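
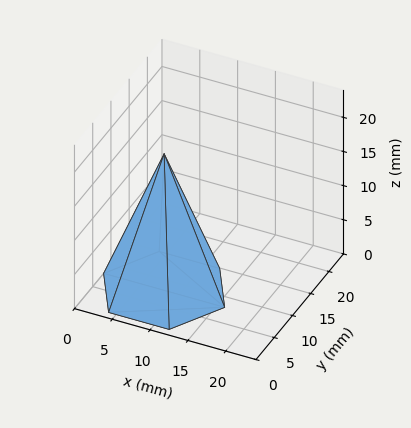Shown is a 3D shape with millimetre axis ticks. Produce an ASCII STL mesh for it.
Reading the render: the shape is a regular 6-sided pyramid, base circumscribed radius ≈ 8 mm, apex at z ≈ 20 mm (dimensions read to the nearest mm from the axis ticks). For the STL, each face is triangulated and given an outward normal.

solid part
  facet normal 0.0000 0.0000 -1.0000
    outer loop
      vertex 4.00 14.93 0.00
      vertex 12.00 14.93 0.00
      vertex 16.00 8.00 0.00
    endloop
  endfacet
  facet normal 0.0000 0.0000 -1.0000
    outer loop
      vertex 0.00 8.00 0.00
      vertex 4.00 14.93 0.00
      vertex 16.00 8.00 0.00
    endloop
  endfacet
  facet normal 0.0000 0.0000 -1.0000
    outer loop
      vertex 4.00 1.07 0.00
      vertex 0.00 8.00 0.00
      vertex 16.00 8.00 0.00
    endloop
  endfacet
  facet normal 0.0000 0.0000 -1.0000
    outer loop
      vertex 12.00 1.07 0.00
      vertex 4.00 1.07 0.00
      vertex 16.00 8.00 0.00
    endloop
  endfacet
  facet normal 0.8184 0.4724 0.3273
    outer loop
      vertex 16.00 8.00 0.00
      vertex 12.00 14.93 0.00
      vertex 8.00 8.00 20.00
    endloop
  endfacet
  facet normal 0.0000 0.9449 0.3274
    outer loop
      vertex 12.00 14.93 0.00
      vertex 4.00 14.93 0.00
      vertex 8.00 8.00 20.00
    endloop
  endfacet
  facet normal -0.8184 0.4724 0.3273
    outer loop
      vertex 4.00 14.93 0.00
      vertex 0.00 8.00 0.00
      vertex 8.00 8.00 20.00
    endloop
  endfacet
  facet normal -0.8184 -0.4724 0.3273
    outer loop
      vertex 0.00 8.00 0.00
      vertex 4.00 1.07 0.00
      vertex 8.00 8.00 20.00
    endloop
  endfacet
  facet normal 0.0000 -0.9449 0.3274
    outer loop
      vertex 4.00 1.07 0.00
      vertex 12.00 1.07 0.00
      vertex 8.00 8.00 20.00
    endloop
  endfacet
  facet normal 0.8184 -0.4724 0.3273
    outer loop
      vertex 12.00 1.07 0.00
      vertex 16.00 8.00 0.00
      vertex 8.00 8.00 20.00
    endloop
  endfacet
endsolid part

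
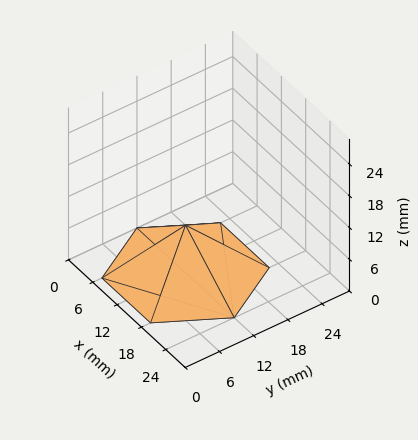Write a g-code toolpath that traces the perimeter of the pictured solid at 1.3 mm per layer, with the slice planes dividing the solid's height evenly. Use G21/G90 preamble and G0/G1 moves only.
Reading the render: the shape is a regular 6-sided pyramid, base circumscribed radius ≈ 12 mm, apex at z ≈ 9 mm (dimensions read to the nearest mm from the axis ticks). For the g-code, the solid's height is divided into equal slices at the stated Δz and each level perimeter traced with G1 moves after a G0 lift.

; perimeter-only toolpath
G21 ; units = mm
G90 ; absolute positioning
G28 ; home
; layer 1
G0 Z1.3
G0 X22.3 Y12.0
G1 X17.1 Y20.9
G1 X6.9 Y20.9
G1 X1.7 Y12.0
G1 X6.9 Y3.1
G1 X17.1 Y3.1
G1 X22.3 Y12.0
; layer 2
G0 Z2.6
G0 X20.6 Y12.0
G1 X16.3 Y19.4
G1 X7.7 Y19.4
G1 X3.4 Y12.0
G1 X7.7 Y4.6
G1 X16.3 Y4.6
G1 X20.6 Y12.0
; layer 3
G0 Z3.9
G0 X18.9 Y12.0
G1 X15.4 Y17.9
G1 X8.6 Y17.9
G1 X5.1 Y12.0
G1 X8.6 Y6.1
G1 X15.4 Y6.1
G1 X18.9 Y12.0
; layer 4
G0 Z5.1
G0 X17.1 Y12.0
G1 X14.6 Y16.5
G1 X9.4 Y16.5
G1 X6.9 Y12.0
G1 X9.4 Y7.5
G1 X14.6 Y7.5
G1 X17.1 Y12.0
; layer 5
G0 Z6.4
G0 X15.4 Y12.0
G1 X13.7 Y15.0
G1 X10.3 Y15.0
G1 X8.6 Y12.0
G1 X10.3 Y9.0
G1 X13.7 Y9.0
G1 X15.4 Y12.0
; layer 6
G0 Z7.7
G0 X13.7 Y12.0
G1 X12.9 Y13.5
G1 X11.1 Y13.5
G1 X10.3 Y12.0
G1 X11.1 Y10.5
G1 X12.9 Y10.5
G1 X13.7 Y12.0
M2 ; end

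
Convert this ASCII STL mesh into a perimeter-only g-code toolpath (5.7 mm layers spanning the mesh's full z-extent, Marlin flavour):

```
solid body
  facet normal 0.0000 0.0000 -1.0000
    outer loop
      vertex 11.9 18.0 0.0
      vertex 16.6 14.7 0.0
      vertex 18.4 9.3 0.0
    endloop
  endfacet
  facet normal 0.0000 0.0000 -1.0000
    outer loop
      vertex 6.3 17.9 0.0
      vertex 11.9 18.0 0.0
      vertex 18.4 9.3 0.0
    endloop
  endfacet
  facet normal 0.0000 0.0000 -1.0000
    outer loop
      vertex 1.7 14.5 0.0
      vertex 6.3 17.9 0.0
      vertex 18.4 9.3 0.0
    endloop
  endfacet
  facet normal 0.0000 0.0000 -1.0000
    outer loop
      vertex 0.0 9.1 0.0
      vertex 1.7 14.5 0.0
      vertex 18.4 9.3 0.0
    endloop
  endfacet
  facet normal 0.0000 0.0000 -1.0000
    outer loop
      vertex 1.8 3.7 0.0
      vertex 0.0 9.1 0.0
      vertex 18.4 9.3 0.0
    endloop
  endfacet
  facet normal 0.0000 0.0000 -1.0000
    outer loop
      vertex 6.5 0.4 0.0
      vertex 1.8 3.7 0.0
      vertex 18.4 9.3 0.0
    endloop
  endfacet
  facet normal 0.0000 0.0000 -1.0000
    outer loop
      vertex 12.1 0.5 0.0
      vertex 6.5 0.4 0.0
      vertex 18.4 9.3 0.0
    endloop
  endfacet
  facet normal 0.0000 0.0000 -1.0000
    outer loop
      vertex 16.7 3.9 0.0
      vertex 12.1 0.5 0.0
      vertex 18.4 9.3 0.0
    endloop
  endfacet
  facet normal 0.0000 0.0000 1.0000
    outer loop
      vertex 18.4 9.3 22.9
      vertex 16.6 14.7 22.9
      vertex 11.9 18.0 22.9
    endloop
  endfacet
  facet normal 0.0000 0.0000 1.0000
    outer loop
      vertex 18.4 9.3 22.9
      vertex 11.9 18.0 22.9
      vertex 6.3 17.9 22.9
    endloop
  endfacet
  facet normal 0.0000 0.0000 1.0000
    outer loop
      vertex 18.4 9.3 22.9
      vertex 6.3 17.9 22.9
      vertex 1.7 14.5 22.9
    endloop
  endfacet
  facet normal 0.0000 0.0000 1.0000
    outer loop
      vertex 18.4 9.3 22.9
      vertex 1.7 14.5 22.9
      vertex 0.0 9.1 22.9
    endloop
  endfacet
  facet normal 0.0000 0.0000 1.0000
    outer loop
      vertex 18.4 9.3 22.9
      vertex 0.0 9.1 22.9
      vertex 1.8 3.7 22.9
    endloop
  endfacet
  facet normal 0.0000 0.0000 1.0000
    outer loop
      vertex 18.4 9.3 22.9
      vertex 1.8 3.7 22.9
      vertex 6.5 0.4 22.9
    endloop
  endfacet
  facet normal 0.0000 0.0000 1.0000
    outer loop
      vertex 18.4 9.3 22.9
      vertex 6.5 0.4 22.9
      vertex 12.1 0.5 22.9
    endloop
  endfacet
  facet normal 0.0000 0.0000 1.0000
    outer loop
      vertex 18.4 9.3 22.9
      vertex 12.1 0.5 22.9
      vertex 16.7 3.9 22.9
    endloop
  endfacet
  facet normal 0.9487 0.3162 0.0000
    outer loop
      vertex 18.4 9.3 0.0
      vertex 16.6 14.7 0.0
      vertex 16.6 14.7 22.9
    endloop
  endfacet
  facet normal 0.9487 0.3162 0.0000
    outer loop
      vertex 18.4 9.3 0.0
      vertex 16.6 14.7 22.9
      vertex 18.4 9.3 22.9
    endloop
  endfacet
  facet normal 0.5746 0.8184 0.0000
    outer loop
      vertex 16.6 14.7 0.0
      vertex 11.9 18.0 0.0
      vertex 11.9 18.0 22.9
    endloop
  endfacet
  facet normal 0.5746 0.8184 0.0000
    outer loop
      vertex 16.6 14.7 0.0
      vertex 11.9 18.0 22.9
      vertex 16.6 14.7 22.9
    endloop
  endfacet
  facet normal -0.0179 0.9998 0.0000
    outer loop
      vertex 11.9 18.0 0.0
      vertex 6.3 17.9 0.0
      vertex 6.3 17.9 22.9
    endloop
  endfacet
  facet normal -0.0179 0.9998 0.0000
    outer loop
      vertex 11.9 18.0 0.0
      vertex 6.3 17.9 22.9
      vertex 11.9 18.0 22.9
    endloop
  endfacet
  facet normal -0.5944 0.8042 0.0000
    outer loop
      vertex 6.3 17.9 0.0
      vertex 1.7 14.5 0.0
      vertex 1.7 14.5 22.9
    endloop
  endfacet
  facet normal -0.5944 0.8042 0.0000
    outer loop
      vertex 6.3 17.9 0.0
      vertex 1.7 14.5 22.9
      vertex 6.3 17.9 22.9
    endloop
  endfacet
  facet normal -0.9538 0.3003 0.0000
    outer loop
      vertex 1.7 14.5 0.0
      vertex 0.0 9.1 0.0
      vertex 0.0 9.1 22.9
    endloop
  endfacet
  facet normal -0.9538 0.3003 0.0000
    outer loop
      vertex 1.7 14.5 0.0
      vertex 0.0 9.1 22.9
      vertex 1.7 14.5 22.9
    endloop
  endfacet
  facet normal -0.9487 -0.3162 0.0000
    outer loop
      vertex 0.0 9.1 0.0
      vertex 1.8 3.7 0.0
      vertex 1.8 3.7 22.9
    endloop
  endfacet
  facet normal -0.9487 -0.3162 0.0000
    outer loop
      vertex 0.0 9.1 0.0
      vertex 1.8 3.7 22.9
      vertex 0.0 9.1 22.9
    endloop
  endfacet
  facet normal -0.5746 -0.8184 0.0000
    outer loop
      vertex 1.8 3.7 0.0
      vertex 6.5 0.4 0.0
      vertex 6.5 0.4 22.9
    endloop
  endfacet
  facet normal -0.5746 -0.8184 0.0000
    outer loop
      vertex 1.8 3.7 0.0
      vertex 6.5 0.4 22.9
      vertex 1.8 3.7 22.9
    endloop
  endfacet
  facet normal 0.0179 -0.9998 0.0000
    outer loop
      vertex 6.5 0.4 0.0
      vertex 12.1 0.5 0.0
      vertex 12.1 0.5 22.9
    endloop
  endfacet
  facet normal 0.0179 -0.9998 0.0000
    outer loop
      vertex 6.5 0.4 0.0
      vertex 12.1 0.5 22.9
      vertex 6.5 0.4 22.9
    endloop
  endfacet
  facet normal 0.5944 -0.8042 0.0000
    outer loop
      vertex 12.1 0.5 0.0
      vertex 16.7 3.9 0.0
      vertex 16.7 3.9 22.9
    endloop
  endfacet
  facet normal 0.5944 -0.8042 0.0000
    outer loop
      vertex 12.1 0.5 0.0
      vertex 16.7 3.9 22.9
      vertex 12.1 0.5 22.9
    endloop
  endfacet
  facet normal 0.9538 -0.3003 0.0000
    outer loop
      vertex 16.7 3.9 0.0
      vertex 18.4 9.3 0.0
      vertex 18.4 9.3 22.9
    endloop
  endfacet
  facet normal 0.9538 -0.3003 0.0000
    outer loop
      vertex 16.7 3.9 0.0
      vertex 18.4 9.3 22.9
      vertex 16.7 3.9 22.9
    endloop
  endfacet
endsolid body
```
; perimeter-only toolpath
G21 ; units = mm
G90 ; absolute positioning
G28 ; home
; layer 1
G0 Z5.7
G0 X18.4 Y9.3
G1 X16.6 Y14.7
G1 X11.9 Y18.0
G1 X6.3 Y17.9
G1 X1.7 Y14.5
G1 X0.0 Y9.1
G1 X1.8 Y3.7
G1 X6.5 Y0.4
G1 X12.1 Y0.5
G1 X16.7 Y3.9
G1 X18.4 Y9.3
; layer 2
G0 Z11.4
G0 X18.4 Y9.3
G1 X16.6 Y14.7
G1 X11.9 Y18.0
G1 X6.3 Y17.9
G1 X1.7 Y14.5
G1 X0.0 Y9.1
G1 X1.8 Y3.7
G1 X6.5 Y0.4
G1 X12.1 Y0.5
G1 X16.7 Y3.9
G1 X18.4 Y9.3
; layer 3
G0 Z17.2
G0 X18.4 Y9.3
G1 X16.6 Y14.7
G1 X11.9 Y18.0
G1 X6.3 Y17.9
G1 X1.7 Y14.5
G1 X0.0 Y9.1
G1 X1.8 Y3.7
G1 X6.5 Y0.4
G1 X12.1 Y0.5
G1 X16.7 Y3.9
G1 X18.4 Y9.3
; layer 4
G0 Z22.9
G0 X18.4 Y9.3
G1 X16.6 Y14.7
G1 X11.9 Y18.0
G1 X6.3 Y17.9
G1 X1.7 Y14.5
G1 X0.0 Y9.1
G1 X1.8 Y3.7
G1 X6.5 Y0.4
G1 X12.1 Y0.5
G1 X16.7 Y3.9
G1 X18.4 Y9.3
M2 ; end

The solid is a regular 10-sided prism (a cylinder approximated with 10 flat sides), circumscribed radius ≈ 9.2 mm, height ≈ 22.9 mm. Slicing at Δz = 5.7 mm — 4 equal slices spanning the solid's height, so layer i sits at z = i·h/4 — gives 4 non-empty perimeters. Each is a 10-segment closed polygon; G0 lifts to the layer z and rapids to the start vertex, then G1 traces the edges.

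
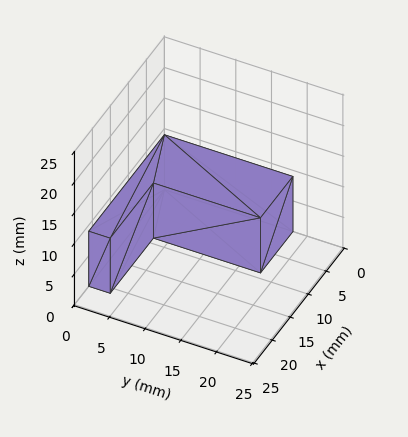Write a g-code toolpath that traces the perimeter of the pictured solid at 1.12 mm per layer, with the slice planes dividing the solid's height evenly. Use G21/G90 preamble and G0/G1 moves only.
Reading the render: the shape is an L-shaped prism: outer 21 × 18 mm, arm thicknesses ≈ 3 mm (horizontal) and 9 mm (vertical), extruded 9 mm in z (dimensions read to the nearest mm from the axis ticks). For the g-code, the solid's height is divided into equal slices at the stated Δz and each level perimeter traced with G1 moves after a G0 lift.

; perimeter-only toolpath
G21 ; units = mm
G90 ; absolute positioning
G28 ; home
; layer 1
G0 Z1.12
G0 X0.00 Y0.00
G1 X21.00 Y0.00
G1 X21.00 Y3.00
G1 X9.00 Y3.00
G1 X9.00 Y18.00
G1 X0.00 Y18.00
G1 X0.00 Y0.00
; layer 2
G0 Z2.25
G0 X0.00 Y0.00
G1 X21.00 Y0.00
G1 X21.00 Y3.00
G1 X9.00 Y3.00
G1 X9.00 Y18.00
G1 X0.00 Y18.00
G1 X0.00 Y0.00
; layer 3
G0 Z3.38
G0 X0.00 Y0.00
G1 X21.00 Y0.00
G1 X21.00 Y3.00
G1 X9.00 Y3.00
G1 X9.00 Y18.00
G1 X0.00 Y18.00
G1 X0.00 Y0.00
; layer 4
G0 Z4.50
G0 X0.00 Y0.00
G1 X21.00 Y0.00
G1 X21.00 Y3.00
G1 X9.00 Y3.00
G1 X9.00 Y18.00
G1 X0.00 Y18.00
G1 X0.00 Y0.00
; layer 5
G0 Z5.62
G0 X0.00 Y0.00
G1 X21.00 Y0.00
G1 X21.00 Y3.00
G1 X9.00 Y3.00
G1 X9.00 Y18.00
G1 X0.00 Y18.00
G1 X0.00 Y0.00
; layer 6
G0 Z6.75
G0 X0.00 Y0.00
G1 X21.00 Y0.00
G1 X21.00 Y3.00
G1 X9.00 Y3.00
G1 X9.00 Y18.00
G1 X0.00 Y18.00
G1 X0.00 Y0.00
; layer 7
G0 Z7.88
G0 X0.00 Y0.00
G1 X21.00 Y0.00
G1 X21.00 Y3.00
G1 X9.00 Y3.00
G1 X9.00 Y18.00
G1 X0.00 Y18.00
G1 X0.00 Y0.00
; layer 8
G0 Z9.00
G0 X0.00 Y0.00
G1 X21.00 Y0.00
G1 X21.00 Y3.00
G1 X9.00 Y3.00
G1 X9.00 Y18.00
G1 X0.00 Y18.00
G1 X0.00 Y0.00
M2 ; end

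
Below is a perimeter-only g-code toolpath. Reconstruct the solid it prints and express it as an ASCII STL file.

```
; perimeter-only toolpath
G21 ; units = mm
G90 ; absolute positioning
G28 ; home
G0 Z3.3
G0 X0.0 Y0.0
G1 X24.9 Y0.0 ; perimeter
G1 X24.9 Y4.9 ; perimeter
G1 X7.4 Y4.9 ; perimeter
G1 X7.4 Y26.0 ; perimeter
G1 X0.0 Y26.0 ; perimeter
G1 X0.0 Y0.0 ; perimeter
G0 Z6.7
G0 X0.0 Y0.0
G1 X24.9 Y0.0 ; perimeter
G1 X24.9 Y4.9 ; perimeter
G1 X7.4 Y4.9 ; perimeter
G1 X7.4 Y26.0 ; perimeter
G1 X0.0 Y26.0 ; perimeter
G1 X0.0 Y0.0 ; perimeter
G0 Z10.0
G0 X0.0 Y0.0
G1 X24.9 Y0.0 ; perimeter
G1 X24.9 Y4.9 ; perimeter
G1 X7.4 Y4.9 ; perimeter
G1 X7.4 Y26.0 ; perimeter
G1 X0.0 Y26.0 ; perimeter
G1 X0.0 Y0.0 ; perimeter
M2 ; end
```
solid part
  facet normal 0.0000 0.0000 -1.0000
    outer loop
      vertex 24.9 4.9 0.0
      vertex 24.9 0.0 0.0
      vertex 0.0 0.0 0.0
    endloop
  endfacet
  facet normal 0.0000 0.0000 -1.0000
    outer loop
      vertex 7.4 4.9 0.0
      vertex 24.9 4.9 0.0
      vertex 0.0 0.0 0.0
    endloop
  endfacet
  facet normal 0.0000 0.0000 -1.0000
    outer loop
      vertex 7.4 26.0 0.0
      vertex 7.4 4.9 0.0
      vertex 0.0 0.0 0.0
    endloop
  endfacet
  facet normal 0.0000 0.0000 -1.0000
    outer loop
      vertex 0.0 26.0 0.0
      vertex 7.4 26.0 0.0
      vertex 0.0 0.0 0.0
    endloop
  endfacet
  facet normal 0.0000 0.0000 1.0000
    outer loop
      vertex 0.0 0.0 10.0
      vertex 24.9 0.0 10.0
      vertex 24.9 4.9 10.0
    endloop
  endfacet
  facet normal 0.0000 0.0000 1.0000
    outer loop
      vertex 0.0 0.0 10.0
      vertex 24.9 4.9 10.0
      vertex 7.4 4.9 10.0
    endloop
  endfacet
  facet normal 0.0000 0.0000 1.0000
    outer loop
      vertex 0.0 0.0 10.0
      vertex 7.4 4.9 10.0
      vertex 7.4 26.0 10.0
    endloop
  endfacet
  facet normal 0.0000 0.0000 1.0000
    outer loop
      vertex 0.0 0.0 10.0
      vertex 7.4 26.0 10.0
      vertex 0.0 26.0 10.0
    endloop
  endfacet
  facet normal 0.0000 -1.0000 0.0000
    outer loop
      vertex 0.0 0.0 0.0
      vertex 24.9 0.0 0.0
      vertex 24.9 0.0 10.0
    endloop
  endfacet
  facet normal 0.0000 -1.0000 0.0000
    outer loop
      vertex 0.0 0.0 0.0
      vertex 24.9 0.0 10.0
      vertex 0.0 0.0 10.0
    endloop
  endfacet
  facet normal 1.0000 0.0000 0.0000
    outer loop
      vertex 24.9 0.0 0.0
      vertex 24.9 4.9 0.0
      vertex 24.9 4.9 10.0
    endloop
  endfacet
  facet normal 1.0000 0.0000 0.0000
    outer loop
      vertex 24.9 0.0 0.0
      vertex 24.9 4.9 10.0
      vertex 24.9 0.0 10.0
    endloop
  endfacet
  facet normal 0.0000 1.0000 0.0000
    outer loop
      vertex 24.9 4.9 0.0
      vertex 7.4 4.9 0.0
      vertex 7.4 4.9 10.0
    endloop
  endfacet
  facet normal 0.0000 1.0000 0.0000
    outer loop
      vertex 24.9 4.9 0.0
      vertex 7.4 4.9 10.0
      vertex 24.9 4.9 10.0
    endloop
  endfacet
  facet normal 1.0000 0.0000 0.0000
    outer loop
      vertex 7.4 4.9 0.0
      vertex 7.4 26.0 0.0
      vertex 7.4 26.0 10.0
    endloop
  endfacet
  facet normal 1.0000 0.0000 0.0000
    outer loop
      vertex 7.4 4.9 0.0
      vertex 7.4 26.0 10.0
      vertex 7.4 4.9 10.0
    endloop
  endfacet
  facet normal 0.0000 1.0000 0.0000
    outer loop
      vertex 7.4 26.0 0.0
      vertex 0.0 26.0 0.0
      vertex 0.0 26.0 10.0
    endloop
  endfacet
  facet normal 0.0000 1.0000 0.0000
    outer loop
      vertex 7.4 26.0 0.0
      vertex 0.0 26.0 10.0
      vertex 7.4 26.0 10.0
    endloop
  endfacet
  facet normal -1.0000 0.0000 0.0000
    outer loop
      vertex 0.0 26.0 0.0
      vertex 0.0 0.0 0.0
      vertex 0.0 0.0 10.0
    endloop
  endfacet
  facet normal -1.0000 0.0000 0.0000
    outer loop
      vertex 0.0 26.0 0.0
      vertex 0.0 0.0 10.0
      vertex 0.0 26.0 10.0
    endloop
  endfacet
endsolid part

The G0 Z moves step by Δz≈3.3 mm. Every layer's G1 loop is the same polygon, so the solid is a straight extrusion of it from z=0 to z≈10. Closing with flat bottom and top caps and triangulating gives 20 facets — an L-shaped prism: outer 24.9 × 26 mm, arm thicknesses ≈ 4.9 mm (horizontal) and 7.4 mm (vertical), extruded 10 mm in z.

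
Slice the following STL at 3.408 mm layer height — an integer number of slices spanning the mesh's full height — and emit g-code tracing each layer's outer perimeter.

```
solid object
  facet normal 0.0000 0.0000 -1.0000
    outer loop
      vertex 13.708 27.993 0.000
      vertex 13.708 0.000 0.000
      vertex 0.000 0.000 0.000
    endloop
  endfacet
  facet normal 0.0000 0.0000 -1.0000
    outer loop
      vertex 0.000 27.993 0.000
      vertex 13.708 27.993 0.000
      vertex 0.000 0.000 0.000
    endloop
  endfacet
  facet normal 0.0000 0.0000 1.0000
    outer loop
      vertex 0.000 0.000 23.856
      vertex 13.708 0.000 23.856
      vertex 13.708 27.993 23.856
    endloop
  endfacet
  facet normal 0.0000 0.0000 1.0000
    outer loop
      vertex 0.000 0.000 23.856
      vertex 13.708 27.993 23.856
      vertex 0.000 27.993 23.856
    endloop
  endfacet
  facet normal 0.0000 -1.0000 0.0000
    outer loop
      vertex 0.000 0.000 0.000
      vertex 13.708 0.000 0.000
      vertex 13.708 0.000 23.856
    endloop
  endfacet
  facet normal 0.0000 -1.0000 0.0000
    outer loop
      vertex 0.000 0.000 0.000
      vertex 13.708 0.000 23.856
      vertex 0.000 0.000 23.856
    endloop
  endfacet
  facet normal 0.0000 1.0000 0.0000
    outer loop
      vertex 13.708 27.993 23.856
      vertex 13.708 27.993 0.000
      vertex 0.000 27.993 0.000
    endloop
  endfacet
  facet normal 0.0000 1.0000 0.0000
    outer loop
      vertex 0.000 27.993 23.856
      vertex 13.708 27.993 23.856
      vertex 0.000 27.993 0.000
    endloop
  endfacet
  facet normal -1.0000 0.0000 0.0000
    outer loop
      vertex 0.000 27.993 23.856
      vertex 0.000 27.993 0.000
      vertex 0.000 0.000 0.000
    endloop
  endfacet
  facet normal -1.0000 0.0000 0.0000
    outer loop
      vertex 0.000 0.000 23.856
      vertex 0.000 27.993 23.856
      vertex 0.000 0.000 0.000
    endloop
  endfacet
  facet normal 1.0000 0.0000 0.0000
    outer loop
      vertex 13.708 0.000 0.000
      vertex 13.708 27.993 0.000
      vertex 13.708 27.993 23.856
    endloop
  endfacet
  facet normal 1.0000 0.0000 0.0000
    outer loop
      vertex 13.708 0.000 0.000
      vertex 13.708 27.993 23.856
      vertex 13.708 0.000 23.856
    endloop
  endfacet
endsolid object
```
; perimeter-only toolpath
G21 ; units = mm
G90 ; absolute positioning
G28 ; home
; layer 1
G0 Z3.408
G0 X0.000 Y0.000
G1 X13.708 Y0.000
G1 X13.708 Y27.993
G1 X0.000 Y27.993
G1 X0.000 Y0.000
; layer 2
G0 Z6.816
G0 X0.000 Y0.000
G1 X13.708 Y0.000
G1 X13.708 Y27.993
G1 X0.000 Y27.993
G1 X0.000 Y0.000
; layer 3
G0 Z10.224
G0 X0.000 Y0.000
G1 X13.708 Y0.000
G1 X13.708 Y27.993
G1 X0.000 Y27.993
G1 X0.000 Y0.000
; layer 4
G0 Z13.632
G0 X0.000 Y0.000
G1 X13.708 Y0.000
G1 X13.708 Y27.993
G1 X0.000 Y27.993
G1 X0.000 Y0.000
; layer 5
G0 Z17.040
G0 X0.000 Y0.000
G1 X13.708 Y0.000
G1 X13.708 Y27.993
G1 X0.000 Y27.993
G1 X0.000 Y0.000
; layer 6
G0 Z20.448
G0 X0.000 Y0.000
G1 X13.708 Y0.000
G1 X13.708 Y27.993
G1 X0.000 Y27.993
G1 X0.000 Y0.000
; layer 7
G0 Z23.856
G0 X0.000 Y0.000
G1 X13.708 Y0.000
G1 X13.708 Y27.993
G1 X0.000 Y27.993
G1 X0.000 Y0.000
M2 ; end

The solid is a rectangular box, roughly 13.7 × 28 mm footprint and 23.9 mm tall. Slicing at Δz = 3.408 mm — 7 equal slices spanning the solid's height, so layer i sits at z = i·h/7 — gives 7 non-empty perimeters. Each is a 4-segment closed polygon; G0 lifts to the layer z and rapids to the start vertex, then G1 traces the edges.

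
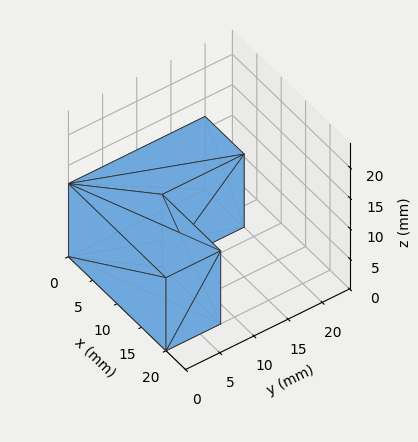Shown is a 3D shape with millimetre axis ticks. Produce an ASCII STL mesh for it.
Reading the render: the shape is an L-shaped prism: outer 20 × 20 mm, arm thicknesses ≈ 8 mm (horizontal) and 8 mm (vertical), extruded 12 mm in z (dimensions read to the nearest mm from the axis ticks). For the STL, each face is triangulated and given an outward normal.

solid part
  facet normal 0.0000 0.0000 -1.0000
    outer loop
      vertex 20.0 8.0 0.0
      vertex 20.0 0.0 0.0
      vertex 0.0 0.0 0.0
    endloop
  endfacet
  facet normal 0.0000 0.0000 -1.0000
    outer loop
      vertex 8.0 8.0 0.0
      vertex 20.0 8.0 0.0
      vertex 0.0 0.0 0.0
    endloop
  endfacet
  facet normal 0.0000 0.0000 -1.0000
    outer loop
      vertex 8.0 20.0 0.0
      vertex 8.0 8.0 0.0
      vertex 0.0 0.0 0.0
    endloop
  endfacet
  facet normal 0.0000 0.0000 -1.0000
    outer loop
      vertex 0.0 20.0 0.0
      vertex 8.0 20.0 0.0
      vertex 0.0 0.0 0.0
    endloop
  endfacet
  facet normal 0.0000 0.0000 1.0000
    outer loop
      vertex 0.0 0.0 12.0
      vertex 20.0 0.0 12.0
      vertex 20.0 8.0 12.0
    endloop
  endfacet
  facet normal 0.0000 0.0000 1.0000
    outer loop
      vertex 0.0 0.0 12.0
      vertex 20.0 8.0 12.0
      vertex 8.0 8.0 12.0
    endloop
  endfacet
  facet normal 0.0000 0.0000 1.0000
    outer loop
      vertex 0.0 0.0 12.0
      vertex 8.0 8.0 12.0
      vertex 8.0 20.0 12.0
    endloop
  endfacet
  facet normal 0.0000 0.0000 1.0000
    outer loop
      vertex 0.0 0.0 12.0
      vertex 8.0 20.0 12.0
      vertex 0.0 20.0 12.0
    endloop
  endfacet
  facet normal 0.0000 -1.0000 0.0000
    outer loop
      vertex 0.0 0.0 0.0
      vertex 20.0 0.0 0.0
      vertex 20.0 0.0 12.0
    endloop
  endfacet
  facet normal 0.0000 -1.0000 0.0000
    outer loop
      vertex 0.0 0.0 0.0
      vertex 20.0 0.0 12.0
      vertex 0.0 0.0 12.0
    endloop
  endfacet
  facet normal 1.0000 0.0000 0.0000
    outer loop
      vertex 20.0 0.0 0.0
      vertex 20.0 8.0 0.0
      vertex 20.0 8.0 12.0
    endloop
  endfacet
  facet normal 1.0000 0.0000 0.0000
    outer loop
      vertex 20.0 0.0 0.0
      vertex 20.0 8.0 12.0
      vertex 20.0 0.0 12.0
    endloop
  endfacet
  facet normal 0.0000 1.0000 0.0000
    outer loop
      vertex 20.0 8.0 0.0
      vertex 8.0 8.0 0.0
      vertex 8.0 8.0 12.0
    endloop
  endfacet
  facet normal 0.0000 1.0000 0.0000
    outer loop
      vertex 20.0 8.0 0.0
      vertex 8.0 8.0 12.0
      vertex 20.0 8.0 12.0
    endloop
  endfacet
  facet normal 1.0000 0.0000 0.0000
    outer loop
      vertex 8.0 8.0 0.0
      vertex 8.0 20.0 0.0
      vertex 8.0 20.0 12.0
    endloop
  endfacet
  facet normal 1.0000 0.0000 0.0000
    outer loop
      vertex 8.0 8.0 0.0
      vertex 8.0 20.0 12.0
      vertex 8.0 8.0 12.0
    endloop
  endfacet
  facet normal 0.0000 1.0000 0.0000
    outer loop
      vertex 8.0 20.0 0.0
      vertex 0.0 20.0 0.0
      vertex 0.0 20.0 12.0
    endloop
  endfacet
  facet normal 0.0000 1.0000 0.0000
    outer loop
      vertex 8.0 20.0 0.0
      vertex 0.0 20.0 12.0
      vertex 8.0 20.0 12.0
    endloop
  endfacet
  facet normal -1.0000 0.0000 0.0000
    outer loop
      vertex 0.0 20.0 0.0
      vertex 0.0 0.0 0.0
      vertex 0.0 0.0 12.0
    endloop
  endfacet
  facet normal -1.0000 0.0000 0.0000
    outer loop
      vertex 0.0 20.0 0.0
      vertex 0.0 0.0 12.0
      vertex 0.0 20.0 12.0
    endloop
  endfacet
endsolid part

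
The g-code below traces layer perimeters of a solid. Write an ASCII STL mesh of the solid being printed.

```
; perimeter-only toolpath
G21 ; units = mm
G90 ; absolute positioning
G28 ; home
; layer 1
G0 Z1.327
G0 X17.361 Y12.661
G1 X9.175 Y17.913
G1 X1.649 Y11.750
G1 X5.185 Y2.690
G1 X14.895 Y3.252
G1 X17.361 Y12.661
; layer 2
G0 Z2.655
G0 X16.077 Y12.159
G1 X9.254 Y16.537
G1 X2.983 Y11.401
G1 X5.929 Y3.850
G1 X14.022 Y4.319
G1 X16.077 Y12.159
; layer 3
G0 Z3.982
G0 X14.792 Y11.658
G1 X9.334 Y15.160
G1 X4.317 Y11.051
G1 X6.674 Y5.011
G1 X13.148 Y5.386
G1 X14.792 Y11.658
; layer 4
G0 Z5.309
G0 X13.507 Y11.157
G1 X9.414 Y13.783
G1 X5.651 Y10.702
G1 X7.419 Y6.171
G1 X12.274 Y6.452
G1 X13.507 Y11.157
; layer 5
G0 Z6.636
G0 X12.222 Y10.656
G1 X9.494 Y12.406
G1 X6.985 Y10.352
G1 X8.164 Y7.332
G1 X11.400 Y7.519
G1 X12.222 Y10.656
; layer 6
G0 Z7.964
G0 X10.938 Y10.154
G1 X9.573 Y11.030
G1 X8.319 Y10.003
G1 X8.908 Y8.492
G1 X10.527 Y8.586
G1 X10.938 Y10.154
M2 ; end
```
solid part
  facet normal 0.0000 0.0000 -1.0000
    outer loop
      vertex 0.315 12.100 0.000
      vertex 9.095 19.290 0.000
      vertex 18.646 13.162 0.000
    endloop
  endfacet
  facet normal 0.0000 0.0000 -1.0000
    outer loop
      vertex 4.440 1.529 0.000
      vertex 0.315 12.100 0.000
      vertex 18.646 13.162 0.000
    endloop
  endfacet
  facet normal 0.0000 0.0000 -1.0000
    outer loop
      vertex 15.769 2.185 0.000
      vertex 4.440 1.529 0.000
      vertex 18.646 13.162 0.000
    endloop
  endfacet
  facet normal 0.4134 0.6443 0.6434
    outer loop
      vertex 18.646 13.162 0.000
      vertex 9.095 19.290 0.000
      vertex 9.653 9.653 9.291
    endloop
  endfacet
  facet normal -0.4850 0.5923 0.6434
    outer loop
      vertex 9.095 19.290 0.000
      vertex 0.315 12.100 0.000
      vertex 9.653 9.653 9.291
    endloop
  endfacet
  facet normal -0.7131 -0.2783 0.6434
    outer loop
      vertex 0.315 12.100 0.000
      vertex 4.440 1.529 0.000
      vertex 9.653 9.653 9.291
    endloop
  endfacet
  facet normal 0.0443 -0.7642 0.6434
    outer loop
      vertex 4.440 1.529 0.000
      vertex 15.769 2.185 0.000
      vertex 9.653 9.653 9.291
    endloop
  endfacet
  facet normal 0.7405 -0.1941 0.6434
    outer loop
      vertex 15.769 2.185 0.000
      vertex 18.646 13.162 0.000
      vertex 9.653 9.653 9.291
    endloop
  endfacet
endsolid part

The G0 Z moves step by Δz≈1.327 mm. The G1 loops shrink linearly with z, so the solid tapers from its base footprint up to z≈9.29. Closing with a flat bottom cap and the tapered top and triangulating gives 8 facets — a regular 5-sided pyramid, base circumscribed radius ≈ 9.65 mm, apex at z ≈ 9.29 mm.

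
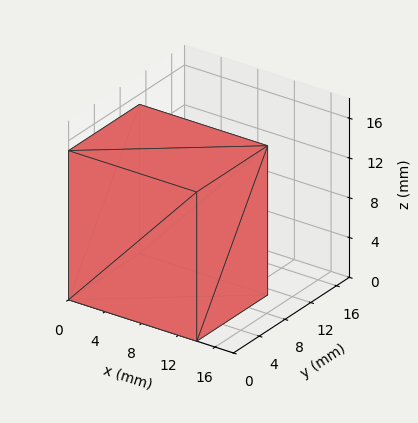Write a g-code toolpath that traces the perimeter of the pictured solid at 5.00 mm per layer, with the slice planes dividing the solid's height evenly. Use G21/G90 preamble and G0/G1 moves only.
Reading the render: the shape is a rectangular box, roughly 14 × 11 mm footprint and 15 mm tall (dimensions read to the nearest mm from the axis ticks). For the g-code, the solid's height is divided into equal slices at the stated Δz and each level perimeter traced with G1 moves after a G0 lift.

; perimeter-only toolpath
G21 ; units = mm
G90 ; absolute positioning
G28 ; home
; layer 1
G0 Z5.00
G0 X0.00 Y0.00
G1 X14.00 Y0.00
G1 X14.00 Y11.00
G1 X0.00 Y11.00
G1 X0.00 Y0.00
; layer 2
G0 Z10.00
G0 X0.00 Y0.00
G1 X14.00 Y0.00
G1 X14.00 Y11.00
G1 X0.00 Y11.00
G1 X0.00 Y0.00
; layer 3
G0 Z15.00
G0 X0.00 Y0.00
G1 X14.00 Y0.00
G1 X14.00 Y11.00
G1 X0.00 Y11.00
G1 X0.00 Y0.00
M2 ; end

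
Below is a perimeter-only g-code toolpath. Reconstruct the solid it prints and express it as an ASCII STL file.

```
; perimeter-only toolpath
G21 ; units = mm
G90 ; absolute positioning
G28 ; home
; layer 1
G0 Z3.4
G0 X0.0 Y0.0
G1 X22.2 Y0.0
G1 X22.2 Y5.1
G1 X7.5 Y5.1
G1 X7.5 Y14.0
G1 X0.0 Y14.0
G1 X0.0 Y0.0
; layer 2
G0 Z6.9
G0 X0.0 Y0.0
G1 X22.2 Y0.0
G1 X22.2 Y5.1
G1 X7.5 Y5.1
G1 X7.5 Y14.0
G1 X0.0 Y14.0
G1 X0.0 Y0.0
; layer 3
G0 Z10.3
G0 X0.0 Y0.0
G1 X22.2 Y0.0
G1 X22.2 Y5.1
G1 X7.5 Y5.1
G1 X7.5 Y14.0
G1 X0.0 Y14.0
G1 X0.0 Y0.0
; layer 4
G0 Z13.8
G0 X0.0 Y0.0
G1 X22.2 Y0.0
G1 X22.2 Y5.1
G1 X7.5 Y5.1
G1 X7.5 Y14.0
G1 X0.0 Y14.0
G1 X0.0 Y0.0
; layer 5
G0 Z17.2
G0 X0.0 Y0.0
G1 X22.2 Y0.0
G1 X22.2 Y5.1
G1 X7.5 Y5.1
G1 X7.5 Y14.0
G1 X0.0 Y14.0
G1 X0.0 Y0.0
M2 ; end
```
solid part
  facet normal 0.0000 0.0000 -1.0000
    outer loop
      vertex 22.2 5.1 0.0
      vertex 22.2 0.0 0.0
      vertex 0.0 0.0 0.0
    endloop
  endfacet
  facet normal 0.0000 0.0000 -1.0000
    outer loop
      vertex 7.5 5.1 0.0
      vertex 22.2 5.1 0.0
      vertex 0.0 0.0 0.0
    endloop
  endfacet
  facet normal 0.0000 0.0000 -1.0000
    outer loop
      vertex 7.5 14.0 0.0
      vertex 7.5 5.1 0.0
      vertex 0.0 0.0 0.0
    endloop
  endfacet
  facet normal 0.0000 0.0000 -1.0000
    outer loop
      vertex 0.0 14.0 0.0
      vertex 7.5 14.0 0.0
      vertex 0.0 0.0 0.0
    endloop
  endfacet
  facet normal 0.0000 0.0000 1.0000
    outer loop
      vertex 0.0 0.0 17.2
      vertex 22.2 0.0 17.2
      vertex 22.2 5.1 17.2
    endloop
  endfacet
  facet normal 0.0000 0.0000 1.0000
    outer loop
      vertex 0.0 0.0 17.2
      vertex 22.2 5.1 17.2
      vertex 7.5 5.1 17.2
    endloop
  endfacet
  facet normal 0.0000 0.0000 1.0000
    outer loop
      vertex 0.0 0.0 17.2
      vertex 7.5 5.1 17.2
      vertex 7.5 14.0 17.2
    endloop
  endfacet
  facet normal 0.0000 0.0000 1.0000
    outer loop
      vertex 0.0 0.0 17.2
      vertex 7.5 14.0 17.2
      vertex 0.0 14.0 17.2
    endloop
  endfacet
  facet normal 0.0000 -1.0000 0.0000
    outer loop
      vertex 0.0 0.0 0.0
      vertex 22.2 0.0 0.0
      vertex 22.2 0.0 17.2
    endloop
  endfacet
  facet normal 0.0000 -1.0000 0.0000
    outer loop
      vertex 0.0 0.0 0.0
      vertex 22.2 0.0 17.2
      vertex 0.0 0.0 17.2
    endloop
  endfacet
  facet normal 1.0000 0.0000 0.0000
    outer loop
      vertex 22.2 0.0 0.0
      vertex 22.2 5.1 0.0
      vertex 22.2 5.1 17.2
    endloop
  endfacet
  facet normal 1.0000 0.0000 0.0000
    outer loop
      vertex 22.2 0.0 0.0
      vertex 22.2 5.1 17.2
      vertex 22.2 0.0 17.2
    endloop
  endfacet
  facet normal 0.0000 1.0000 0.0000
    outer loop
      vertex 22.2 5.1 0.0
      vertex 7.5 5.1 0.0
      vertex 7.5 5.1 17.2
    endloop
  endfacet
  facet normal 0.0000 1.0000 0.0000
    outer loop
      vertex 22.2 5.1 0.0
      vertex 7.5 5.1 17.2
      vertex 22.2 5.1 17.2
    endloop
  endfacet
  facet normal 1.0000 0.0000 0.0000
    outer loop
      vertex 7.5 5.1 0.0
      vertex 7.5 14.0 0.0
      vertex 7.5 14.0 17.2
    endloop
  endfacet
  facet normal 1.0000 0.0000 0.0000
    outer loop
      vertex 7.5 5.1 0.0
      vertex 7.5 14.0 17.2
      vertex 7.5 5.1 17.2
    endloop
  endfacet
  facet normal 0.0000 1.0000 0.0000
    outer loop
      vertex 7.5 14.0 0.0
      vertex 0.0 14.0 0.0
      vertex 0.0 14.0 17.2
    endloop
  endfacet
  facet normal 0.0000 1.0000 0.0000
    outer loop
      vertex 7.5 14.0 0.0
      vertex 0.0 14.0 17.2
      vertex 7.5 14.0 17.2
    endloop
  endfacet
  facet normal -1.0000 0.0000 0.0000
    outer loop
      vertex 0.0 14.0 0.0
      vertex 0.0 0.0 0.0
      vertex 0.0 0.0 17.2
    endloop
  endfacet
  facet normal -1.0000 0.0000 0.0000
    outer loop
      vertex 0.0 14.0 0.0
      vertex 0.0 0.0 17.2
      vertex 0.0 14.0 17.2
    endloop
  endfacet
endsolid part

The G0 Z moves step by Δz≈3.4 mm. Every layer's G1 loop is the same polygon, so the solid is a straight extrusion of it from z=0 to z≈17.2. Closing with flat bottom and top caps and triangulating gives 20 facets — an L-shaped prism: outer 22.2 × 14 mm, arm thicknesses ≈ 5.1 mm (horizontal) and 7.5 mm (vertical), extruded 17.2 mm in z.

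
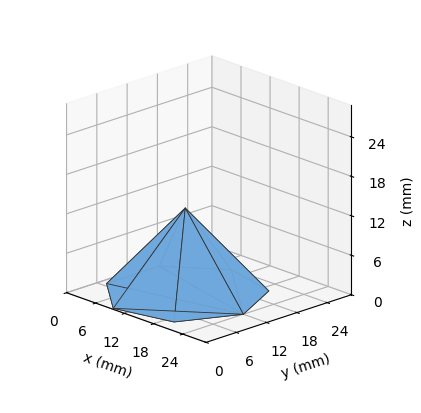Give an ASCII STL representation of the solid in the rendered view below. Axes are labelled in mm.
Reading the render: the shape is a regular 7-sided pyramid, base circumscribed radius ≈ 12 mm, apex at z ≈ 13 mm (dimensions read to the nearest mm from the axis ticks). For the STL, each face is triangulated and given an outward normal.

solid part
  facet normal 0.0000 0.0000 -1.0000
    outer loop
      vertex 9.33 23.70 0.00
      vertex 19.48 21.38 0.00
      vertex 24.00 12.00 0.00
    endloop
  endfacet
  facet normal 0.0000 0.0000 -1.0000
    outer loop
      vertex 1.19 17.21 0.00
      vertex 9.33 23.70 0.00
      vertex 24.00 12.00 0.00
    endloop
  endfacet
  facet normal 0.0000 0.0000 -1.0000
    outer loop
      vertex 1.19 6.79 0.00
      vertex 1.19 17.21 0.00
      vertex 24.00 12.00 0.00
    endloop
  endfacet
  facet normal 0.0000 0.0000 -1.0000
    outer loop
      vertex 9.33 0.30 0.00
      vertex 1.19 6.79 0.00
      vertex 24.00 12.00 0.00
    endloop
  endfacet
  facet normal 0.0000 0.0000 -1.0000
    outer loop
      vertex 19.48 2.62 0.00
      vertex 9.33 0.30 0.00
      vertex 24.00 12.00 0.00
    endloop
  endfacet
  facet normal 0.6927 0.3338 0.6394
    outer loop
      vertex 24.00 12.00 0.00
      vertex 19.48 21.38 0.00
      vertex 12.00 12.00 13.00
    endloop
  endfacet
  facet normal 0.1713 0.7495 0.6394
    outer loop
      vertex 19.48 21.38 0.00
      vertex 9.33 23.70 0.00
      vertex 12.00 12.00 13.00
    endloop
  endfacet
  facet normal -0.4793 0.6011 0.6395
    outer loop
      vertex 9.33 23.70 0.00
      vertex 1.19 17.21 0.00
      vertex 12.00 12.00 13.00
    endloop
  endfacet
  facet normal -0.7689 0.0000 0.6394
    outer loop
      vertex 1.19 17.21 0.00
      vertex 1.19 6.79 0.00
      vertex 12.00 12.00 13.00
    endloop
  endfacet
  facet normal -0.4793 -0.6011 0.6395
    outer loop
      vertex 1.19 6.79 0.00
      vertex 9.33 0.30 0.00
      vertex 12.00 12.00 13.00
    endloop
  endfacet
  facet normal 0.1713 -0.7495 0.6394
    outer loop
      vertex 9.33 0.30 0.00
      vertex 19.48 2.62 0.00
      vertex 12.00 12.00 13.00
    endloop
  endfacet
  facet normal 0.6927 -0.3338 0.6394
    outer loop
      vertex 19.48 2.62 0.00
      vertex 24.00 12.00 0.00
      vertex 12.00 12.00 13.00
    endloop
  endfacet
endsolid part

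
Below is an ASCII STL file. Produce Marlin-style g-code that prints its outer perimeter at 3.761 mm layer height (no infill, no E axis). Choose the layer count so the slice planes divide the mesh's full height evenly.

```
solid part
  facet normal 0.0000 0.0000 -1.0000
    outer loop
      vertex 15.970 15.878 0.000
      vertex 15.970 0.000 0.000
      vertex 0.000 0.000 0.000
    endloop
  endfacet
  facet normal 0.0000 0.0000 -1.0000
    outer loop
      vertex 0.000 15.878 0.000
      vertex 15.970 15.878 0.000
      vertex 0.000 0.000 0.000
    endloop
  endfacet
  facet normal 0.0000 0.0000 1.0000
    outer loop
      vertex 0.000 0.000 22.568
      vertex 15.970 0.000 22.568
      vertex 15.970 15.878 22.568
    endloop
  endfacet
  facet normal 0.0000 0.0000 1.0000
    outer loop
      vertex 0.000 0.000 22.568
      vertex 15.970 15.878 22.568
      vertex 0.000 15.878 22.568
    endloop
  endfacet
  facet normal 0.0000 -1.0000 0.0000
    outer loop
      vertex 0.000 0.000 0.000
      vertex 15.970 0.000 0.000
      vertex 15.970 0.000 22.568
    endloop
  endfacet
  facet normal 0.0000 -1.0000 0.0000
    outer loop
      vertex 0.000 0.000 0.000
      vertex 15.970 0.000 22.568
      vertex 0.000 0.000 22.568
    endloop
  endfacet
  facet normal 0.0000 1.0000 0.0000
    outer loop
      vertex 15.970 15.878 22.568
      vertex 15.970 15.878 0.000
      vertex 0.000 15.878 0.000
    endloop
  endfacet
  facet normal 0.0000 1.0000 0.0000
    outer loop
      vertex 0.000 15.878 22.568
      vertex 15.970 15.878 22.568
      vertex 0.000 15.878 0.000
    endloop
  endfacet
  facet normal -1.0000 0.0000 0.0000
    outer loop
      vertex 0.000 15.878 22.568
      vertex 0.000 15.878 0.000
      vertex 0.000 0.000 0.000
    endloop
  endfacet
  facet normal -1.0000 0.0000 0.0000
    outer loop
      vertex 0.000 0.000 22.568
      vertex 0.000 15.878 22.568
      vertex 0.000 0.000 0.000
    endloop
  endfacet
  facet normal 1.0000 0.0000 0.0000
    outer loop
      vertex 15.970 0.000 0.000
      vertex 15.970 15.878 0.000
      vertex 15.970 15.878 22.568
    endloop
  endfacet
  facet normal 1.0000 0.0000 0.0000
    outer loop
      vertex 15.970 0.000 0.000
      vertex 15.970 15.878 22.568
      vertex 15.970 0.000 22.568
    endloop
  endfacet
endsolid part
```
; perimeter-only toolpath
G21 ; units = mm
G90 ; absolute positioning
G28 ; home
; layer 1
G0 Z3.761
G0 X0.000 Y0.000
G1 X15.970 Y0.000
G1 X15.970 Y15.878
G1 X0.000 Y15.878
G1 X0.000 Y0.000
; layer 2
G0 Z7.523
G0 X0.000 Y0.000
G1 X15.970 Y0.000
G1 X15.970 Y15.878
G1 X0.000 Y15.878
G1 X0.000 Y0.000
; layer 3
G0 Z11.284
G0 X0.000 Y0.000
G1 X15.970 Y0.000
G1 X15.970 Y15.878
G1 X0.000 Y15.878
G1 X0.000 Y0.000
; layer 4
G0 Z15.045
G0 X0.000 Y0.000
G1 X15.970 Y0.000
G1 X15.970 Y15.878
G1 X0.000 Y15.878
G1 X0.000 Y0.000
; layer 5
G0 Z18.807
G0 X0.000 Y0.000
G1 X15.970 Y0.000
G1 X15.970 Y15.878
G1 X0.000 Y15.878
G1 X0.000 Y0.000
; layer 6
G0 Z22.568
G0 X0.000 Y0.000
G1 X15.970 Y0.000
G1 X15.970 Y15.878
G1 X0.000 Y15.878
G1 X0.000 Y0.000
M2 ; end

The solid is a rectangular box, roughly 16 × 15.9 mm footprint and 22.6 mm tall. Slicing at Δz = 3.761 mm — 6 equal slices spanning the solid's height, so layer i sits at z = i·h/6 — gives 6 non-empty perimeters. Each is a 4-segment closed polygon; G0 lifts to the layer z and rapids to the start vertex, then G1 traces the edges.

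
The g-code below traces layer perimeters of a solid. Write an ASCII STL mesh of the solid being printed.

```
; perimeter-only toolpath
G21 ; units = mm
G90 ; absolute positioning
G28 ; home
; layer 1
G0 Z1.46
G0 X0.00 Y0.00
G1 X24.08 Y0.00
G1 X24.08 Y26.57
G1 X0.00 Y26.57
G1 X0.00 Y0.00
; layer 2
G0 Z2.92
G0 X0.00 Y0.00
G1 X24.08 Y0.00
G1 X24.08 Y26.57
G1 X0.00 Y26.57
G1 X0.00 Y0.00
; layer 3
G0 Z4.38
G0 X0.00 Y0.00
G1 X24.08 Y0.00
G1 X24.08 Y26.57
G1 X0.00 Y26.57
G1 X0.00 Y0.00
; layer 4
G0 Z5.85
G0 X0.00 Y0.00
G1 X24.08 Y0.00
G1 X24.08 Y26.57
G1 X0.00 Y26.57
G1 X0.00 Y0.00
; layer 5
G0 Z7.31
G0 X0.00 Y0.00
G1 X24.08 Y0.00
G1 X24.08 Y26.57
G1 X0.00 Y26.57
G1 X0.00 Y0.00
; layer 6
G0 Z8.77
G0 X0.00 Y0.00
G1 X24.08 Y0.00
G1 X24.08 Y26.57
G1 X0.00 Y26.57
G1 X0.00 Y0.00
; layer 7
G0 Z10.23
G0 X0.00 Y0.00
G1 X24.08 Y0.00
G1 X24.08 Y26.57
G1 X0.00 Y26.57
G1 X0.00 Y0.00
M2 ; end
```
solid part
  facet normal 0.0000 0.0000 -1.0000
    outer loop
      vertex 24.08 26.57 0.00
      vertex 24.08 0.00 0.00
      vertex 0.00 0.00 0.00
    endloop
  endfacet
  facet normal 0.0000 0.0000 -1.0000
    outer loop
      vertex 0.00 26.57 0.00
      vertex 24.08 26.57 0.00
      vertex 0.00 0.00 0.00
    endloop
  endfacet
  facet normal 0.0000 0.0000 1.0000
    outer loop
      vertex 0.00 0.00 10.23
      vertex 24.08 0.00 10.23
      vertex 24.08 26.57 10.23
    endloop
  endfacet
  facet normal 0.0000 0.0000 1.0000
    outer loop
      vertex 0.00 0.00 10.23
      vertex 24.08 26.57 10.23
      vertex 0.00 26.57 10.23
    endloop
  endfacet
  facet normal 0.0000 -1.0000 0.0000
    outer loop
      vertex 0.00 0.00 0.00
      vertex 24.08 0.00 0.00
      vertex 24.08 0.00 10.23
    endloop
  endfacet
  facet normal 0.0000 -1.0000 0.0000
    outer loop
      vertex 0.00 0.00 0.00
      vertex 24.08 0.00 10.23
      vertex 0.00 0.00 10.23
    endloop
  endfacet
  facet normal 0.0000 1.0000 0.0000
    outer loop
      vertex 24.08 26.57 10.23
      vertex 24.08 26.57 0.00
      vertex 0.00 26.57 0.00
    endloop
  endfacet
  facet normal 0.0000 1.0000 0.0000
    outer loop
      vertex 0.00 26.57 10.23
      vertex 24.08 26.57 10.23
      vertex 0.00 26.57 0.00
    endloop
  endfacet
  facet normal -1.0000 0.0000 0.0000
    outer loop
      vertex 0.00 26.57 10.23
      vertex 0.00 26.57 0.00
      vertex 0.00 0.00 0.00
    endloop
  endfacet
  facet normal -1.0000 0.0000 0.0000
    outer loop
      vertex 0.00 0.00 10.23
      vertex 0.00 26.57 10.23
      vertex 0.00 0.00 0.00
    endloop
  endfacet
  facet normal 1.0000 0.0000 0.0000
    outer loop
      vertex 24.08 0.00 0.00
      vertex 24.08 26.57 0.00
      vertex 24.08 26.57 10.23
    endloop
  endfacet
  facet normal 1.0000 0.0000 0.0000
    outer loop
      vertex 24.08 0.00 0.00
      vertex 24.08 26.57 10.23
      vertex 24.08 0.00 10.23
    endloop
  endfacet
endsolid part

The G0 Z moves step by Δz≈1.46 mm. Every layer's G1 loop is the same polygon, so the solid is a straight extrusion of it from z=0 to z≈10.2. Closing with flat bottom and top caps and triangulating gives 12 facets — a rectangular box, roughly 24.1 × 26.6 mm footprint and 10.2 mm tall.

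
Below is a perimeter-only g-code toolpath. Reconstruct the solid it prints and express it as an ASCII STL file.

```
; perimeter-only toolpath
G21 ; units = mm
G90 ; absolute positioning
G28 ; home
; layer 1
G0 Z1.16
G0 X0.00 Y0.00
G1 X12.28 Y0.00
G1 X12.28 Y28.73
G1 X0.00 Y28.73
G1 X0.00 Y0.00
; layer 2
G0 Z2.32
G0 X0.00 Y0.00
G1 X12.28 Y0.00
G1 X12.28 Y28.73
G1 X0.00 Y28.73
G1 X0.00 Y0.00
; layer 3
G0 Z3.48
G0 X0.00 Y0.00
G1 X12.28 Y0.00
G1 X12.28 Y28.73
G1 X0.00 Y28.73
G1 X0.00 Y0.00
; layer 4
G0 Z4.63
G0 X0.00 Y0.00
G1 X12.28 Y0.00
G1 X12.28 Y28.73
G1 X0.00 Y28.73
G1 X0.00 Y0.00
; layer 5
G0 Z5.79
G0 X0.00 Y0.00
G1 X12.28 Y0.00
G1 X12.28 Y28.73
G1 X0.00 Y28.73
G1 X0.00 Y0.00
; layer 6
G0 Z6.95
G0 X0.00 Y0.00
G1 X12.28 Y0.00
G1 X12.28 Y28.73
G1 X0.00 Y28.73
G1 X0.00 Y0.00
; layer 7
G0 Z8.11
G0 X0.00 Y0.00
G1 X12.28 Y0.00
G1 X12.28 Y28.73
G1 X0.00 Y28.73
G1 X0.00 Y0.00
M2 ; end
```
solid part
  facet normal 0.0000 0.0000 -1.0000
    outer loop
      vertex 12.28 28.73 0.00
      vertex 12.28 0.00 0.00
      vertex 0.00 0.00 0.00
    endloop
  endfacet
  facet normal 0.0000 0.0000 -1.0000
    outer loop
      vertex 0.00 28.73 0.00
      vertex 12.28 28.73 0.00
      vertex 0.00 0.00 0.00
    endloop
  endfacet
  facet normal 0.0000 0.0000 1.0000
    outer loop
      vertex 0.00 0.00 8.11
      vertex 12.28 0.00 8.11
      vertex 12.28 28.73 8.11
    endloop
  endfacet
  facet normal 0.0000 0.0000 1.0000
    outer loop
      vertex 0.00 0.00 8.11
      vertex 12.28 28.73 8.11
      vertex 0.00 28.73 8.11
    endloop
  endfacet
  facet normal 0.0000 -1.0000 0.0000
    outer loop
      vertex 0.00 0.00 0.00
      vertex 12.28 0.00 0.00
      vertex 12.28 0.00 8.11
    endloop
  endfacet
  facet normal 0.0000 -1.0000 0.0000
    outer loop
      vertex 0.00 0.00 0.00
      vertex 12.28 0.00 8.11
      vertex 0.00 0.00 8.11
    endloop
  endfacet
  facet normal 0.0000 1.0000 0.0000
    outer loop
      vertex 12.28 28.73 8.11
      vertex 12.28 28.73 0.00
      vertex 0.00 28.73 0.00
    endloop
  endfacet
  facet normal 0.0000 1.0000 0.0000
    outer loop
      vertex 0.00 28.73 8.11
      vertex 12.28 28.73 8.11
      vertex 0.00 28.73 0.00
    endloop
  endfacet
  facet normal -1.0000 0.0000 0.0000
    outer loop
      vertex 0.00 28.73 8.11
      vertex 0.00 28.73 0.00
      vertex 0.00 0.00 0.00
    endloop
  endfacet
  facet normal -1.0000 0.0000 0.0000
    outer loop
      vertex 0.00 0.00 8.11
      vertex 0.00 28.73 8.11
      vertex 0.00 0.00 0.00
    endloop
  endfacet
  facet normal 1.0000 0.0000 0.0000
    outer loop
      vertex 12.28 0.00 0.00
      vertex 12.28 28.73 0.00
      vertex 12.28 28.73 8.11
    endloop
  endfacet
  facet normal 1.0000 0.0000 0.0000
    outer loop
      vertex 12.28 0.00 0.00
      vertex 12.28 28.73 8.11
      vertex 12.28 0.00 8.11
    endloop
  endfacet
endsolid part

The G0 Z moves step by Δz≈1.16 mm. Every layer's G1 loop is the same polygon, so the solid is a straight extrusion of it from z=0 to z≈8.11. Closing with flat bottom and top caps and triangulating gives 12 facets — a rectangular box, roughly 12.3 × 28.7 mm footprint and 8.11 mm tall.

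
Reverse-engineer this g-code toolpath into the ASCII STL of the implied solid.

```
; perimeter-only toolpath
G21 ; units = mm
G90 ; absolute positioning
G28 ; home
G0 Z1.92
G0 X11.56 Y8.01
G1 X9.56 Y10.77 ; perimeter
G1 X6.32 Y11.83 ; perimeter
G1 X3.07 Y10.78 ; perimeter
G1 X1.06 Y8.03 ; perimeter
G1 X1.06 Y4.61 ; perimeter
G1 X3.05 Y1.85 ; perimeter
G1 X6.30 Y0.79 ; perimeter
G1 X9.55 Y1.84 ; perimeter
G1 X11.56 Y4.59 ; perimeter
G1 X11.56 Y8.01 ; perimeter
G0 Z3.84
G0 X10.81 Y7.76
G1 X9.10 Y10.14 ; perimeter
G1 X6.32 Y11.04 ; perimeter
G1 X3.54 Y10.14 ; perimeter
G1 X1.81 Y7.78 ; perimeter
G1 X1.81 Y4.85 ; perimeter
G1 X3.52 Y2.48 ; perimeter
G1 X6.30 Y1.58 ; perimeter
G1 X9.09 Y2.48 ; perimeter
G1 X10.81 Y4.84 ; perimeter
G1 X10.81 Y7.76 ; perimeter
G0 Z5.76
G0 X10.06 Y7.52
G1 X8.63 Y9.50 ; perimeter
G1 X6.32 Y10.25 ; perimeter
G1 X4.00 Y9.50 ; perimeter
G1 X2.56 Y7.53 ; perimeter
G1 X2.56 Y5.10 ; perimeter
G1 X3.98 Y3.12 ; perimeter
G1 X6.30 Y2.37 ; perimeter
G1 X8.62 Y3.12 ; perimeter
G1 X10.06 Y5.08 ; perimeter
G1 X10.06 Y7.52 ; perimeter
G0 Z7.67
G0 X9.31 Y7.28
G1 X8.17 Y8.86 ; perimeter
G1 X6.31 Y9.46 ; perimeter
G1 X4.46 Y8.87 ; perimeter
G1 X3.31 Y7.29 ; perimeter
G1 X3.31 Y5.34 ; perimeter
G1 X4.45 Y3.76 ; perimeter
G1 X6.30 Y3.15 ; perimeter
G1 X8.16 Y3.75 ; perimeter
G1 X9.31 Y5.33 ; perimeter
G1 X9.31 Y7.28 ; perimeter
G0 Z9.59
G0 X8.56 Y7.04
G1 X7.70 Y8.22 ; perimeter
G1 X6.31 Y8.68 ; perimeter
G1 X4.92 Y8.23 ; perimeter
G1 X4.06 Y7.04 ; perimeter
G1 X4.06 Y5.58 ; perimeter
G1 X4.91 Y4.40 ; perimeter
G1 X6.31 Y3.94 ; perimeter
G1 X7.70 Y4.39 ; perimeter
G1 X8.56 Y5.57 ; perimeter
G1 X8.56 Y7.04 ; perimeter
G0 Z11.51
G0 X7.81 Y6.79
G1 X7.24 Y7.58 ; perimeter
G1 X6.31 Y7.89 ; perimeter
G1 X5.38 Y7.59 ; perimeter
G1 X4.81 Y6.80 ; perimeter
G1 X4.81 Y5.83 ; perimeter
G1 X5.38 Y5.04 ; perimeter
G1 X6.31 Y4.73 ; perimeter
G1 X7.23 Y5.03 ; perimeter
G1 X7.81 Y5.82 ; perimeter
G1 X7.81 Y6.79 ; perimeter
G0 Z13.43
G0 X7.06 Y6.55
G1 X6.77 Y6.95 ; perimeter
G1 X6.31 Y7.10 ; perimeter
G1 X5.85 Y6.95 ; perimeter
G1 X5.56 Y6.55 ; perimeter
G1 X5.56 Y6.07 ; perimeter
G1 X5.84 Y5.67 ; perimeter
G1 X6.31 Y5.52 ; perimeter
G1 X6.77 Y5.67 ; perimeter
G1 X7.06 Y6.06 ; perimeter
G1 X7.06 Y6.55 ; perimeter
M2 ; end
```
solid part
  facet normal 0.0000 0.0000 -1.0000
    outer loop
      vertex 6.32 12.62 0.00
      vertex 10.03 11.41 0.00
      vertex 12.31 8.25 0.00
    endloop
  endfacet
  facet normal 0.0000 0.0000 -1.0000
    outer loop
      vertex 2.61 11.42 0.00
      vertex 6.32 12.62 0.00
      vertex 12.31 8.25 0.00
    endloop
  endfacet
  facet normal 0.0000 0.0000 -1.0000
    outer loop
      vertex 0.31 8.27 0.00
      vertex 2.61 11.42 0.00
      vertex 12.31 8.25 0.00
    endloop
  endfacet
  facet normal 0.0000 0.0000 -1.0000
    outer loop
      vertex 0.31 4.37 0.00
      vertex 0.31 8.27 0.00
      vertex 12.31 8.25 0.00
    endloop
  endfacet
  facet normal 0.0000 0.0000 -1.0000
    outer loop
      vertex 2.59 1.21 0.00
      vertex 0.31 4.37 0.00
      vertex 12.31 8.25 0.00
    endloop
  endfacet
  facet normal 0.0000 0.0000 -1.0000
    outer loop
      vertex 6.30 0.00 0.00
      vertex 2.59 1.21 0.00
      vertex 12.31 8.25 0.00
    endloop
  endfacet
  facet normal 0.0000 0.0000 -1.0000
    outer loop
      vertex 10.01 1.20 0.00
      vertex 6.30 0.00 0.00
      vertex 12.31 8.25 0.00
    endloop
  endfacet
  facet normal 0.0000 0.0000 -1.0000
    outer loop
      vertex 12.31 4.35 0.00
      vertex 10.01 1.20 0.00
      vertex 12.31 8.25 0.00
    endloop
  endfacet
  facet normal 0.7553 0.5450 0.3641
    outer loop
      vertex 12.31 8.25 0.00
      vertex 10.03 11.41 0.00
      vertex 6.31 6.31 15.35
    endloop
  endfacet
  facet normal 0.2888 0.8854 0.3642
    outer loop
      vertex 10.03 11.41 0.00
      vertex 6.32 12.62 0.00
      vertex 6.31 6.31 15.35
    endloop
  endfacet
  facet normal -0.2866 0.8862 0.3641
    outer loop
      vertex 6.32 12.62 0.00
      vertex 2.61 11.42 0.00
      vertex 6.31 6.31 15.35
    endloop
  endfacet
  facet normal -0.7522 0.5492 0.3641
    outer loop
      vertex 2.61 11.42 0.00
      vertex 0.31 8.27 0.00
      vertex 6.31 6.31 15.35
    endloop
  endfacet
  facet normal -0.9314 0.0000 0.3641
    outer loop
      vertex 0.31 8.27 0.00
      vertex 0.31 4.37 0.00
      vertex 6.31 6.31 15.35
    endloop
  endfacet
  facet normal -0.7553 -0.5450 0.3641
    outer loop
      vertex 0.31 4.37 0.00
      vertex 2.59 1.21 0.00
      vertex 6.31 6.31 15.35
    endloop
  endfacet
  facet normal -0.2888 -0.8854 0.3642
    outer loop
      vertex 2.59 1.21 0.00
      vertex 6.30 0.00 0.00
      vertex 6.31 6.31 15.35
    endloop
  endfacet
  facet normal 0.2866 -0.8862 0.3641
    outer loop
      vertex 6.30 0.00 0.00
      vertex 10.01 1.20 0.00
      vertex 6.31 6.31 15.35
    endloop
  endfacet
  facet normal 0.7522 -0.5492 0.3641
    outer loop
      vertex 10.01 1.20 0.00
      vertex 12.31 4.35 0.00
      vertex 6.31 6.31 15.35
    endloop
  endfacet
  facet normal 0.9314 0.0000 0.3641
    outer loop
      vertex 12.31 4.35 0.00
      vertex 12.31 8.25 0.00
      vertex 6.31 6.31 15.35
    endloop
  endfacet
endsolid part

The G0 Z moves step by Δz≈1.92 mm. The G1 loops shrink linearly with z, so the solid tapers from its base footprint up to z≈15.3. Closing with a flat bottom cap and the tapered top and triangulating gives 18 facets — a regular 10-sided pyramid, base circumscribed radius ≈ 6.31 mm, apex at z ≈ 15.3 mm.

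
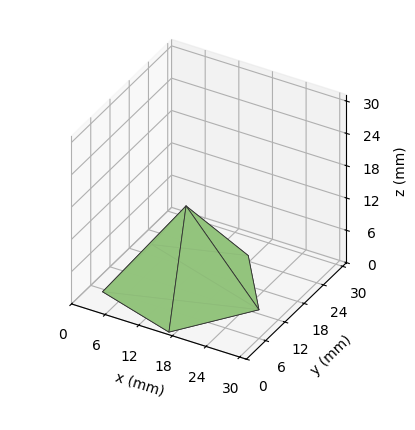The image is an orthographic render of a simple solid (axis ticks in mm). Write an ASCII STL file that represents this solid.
Reading the render: the shape is a regular 5-sided pyramid, base circumscribed radius ≈ 13 mm, apex at z ≈ 15 mm (dimensions read to the nearest mm from the axis ticks). For the STL, each face is triangulated and given an outward normal.

solid part
  facet normal 0.0000 0.0000 -1.0000
    outer loop
      vertex 2.483 20.641 0.000
      vertex 17.017 25.364 0.000
      vertex 26.000 13.000 0.000
    endloop
  endfacet
  facet normal 0.0000 0.0000 -1.0000
    outer loop
      vertex 2.483 5.359 0.000
      vertex 2.483 20.641 0.000
      vertex 26.000 13.000 0.000
    endloop
  endfacet
  facet normal 0.0000 0.0000 -1.0000
    outer loop
      vertex 17.017 0.636 0.000
      vertex 2.483 5.359 0.000
      vertex 26.000 13.000 0.000
    endloop
  endfacet
  facet normal 0.6624 0.4813 0.5741
    outer loop
      vertex 26.000 13.000 0.000
      vertex 17.017 25.364 0.000
      vertex 13.000 13.000 15.000
    endloop
  endfacet
  facet normal -0.2530 0.7787 0.5741
    outer loop
      vertex 17.017 25.364 0.000
      vertex 2.483 20.641 0.000
      vertex 13.000 13.000 15.000
    endloop
  endfacet
  facet normal -0.8188 0.0000 0.5741
    outer loop
      vertex 2.483 20.641 0.000
      vertex 2.483 5.359 0.000
      vertex 13.000 13.000 15.000
    endloop
  endfacet
  facet normal -0.2530 -0.7787 0.5741
    outer loop
      vertex 2.483 5.359 0.000
      vertex 17.017 0.636 0.000
      vertex 13.000 13.000 15.000
    endloop
  endfacet
  facet normal 0.6624 -0.4813 0.5741
    outer loop
      vertex 17.017 0.636 0.000
      vertex 26.000 13.000 0.000
      vertex 13.000 13.000 15.000
    endloop
  endfacet
endsolid part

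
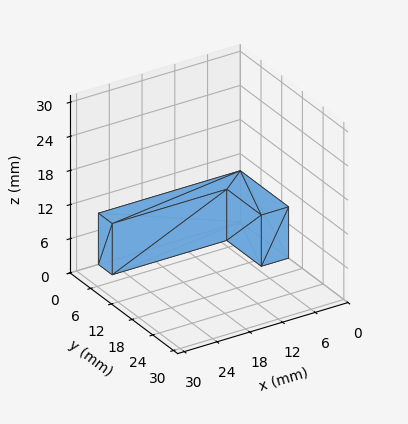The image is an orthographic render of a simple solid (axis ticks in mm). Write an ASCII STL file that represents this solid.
Reading the render: the shape is an L-shaped prism: outer 26 × 14 mm, arm thicknesses ≈ 4 mm (horizontal) and 5 mm (vertical), extruded 9 mm in z (dimensions read to the nearest mm from the axis ticks). For the STL, each face is triangulated and given an outward normal.

solid part
  facet normal 0.0000 0.0000 -1.0000
    outer loop
      vertex 26.0 4.0 0.0
      vertex 26.0 0.0 0.0
      vertex 0.0 0.0 0.0
    endloop
  endfacet
  facet normal 0.0000 0.0000 -1.0000
    outer loop
      vertex 5.0 4.0 0.0
      vertex 26.0 4.0 0.0
      vertex 0.0 0.0 0.0
    endloop
  endfacet
  facet normal 0.0000 0.0000 -1.0000
    outer loop
      vertex 5.0 14.0 0.0
      vertex 5.0 4.0 0.0
      vertex 0.0 0.0 0.0
    endloop
  endfacet
  facet normal 0.0000 0.0000 -1.0000
    outer loop
      vertex 0.0 14.0 0.0
      vertex 5.0 14.0 0.0
      vertex 0.0 0.0 0.0
    endloop
  endfacet
  facet normal 0.0000 0.0000 1.0000
    outer loop
      vertex 0.0 0.0 9.0
      vertex 26.0 0.0 9.0
      vertex 26.0 4.0 9.0
    endloop
  endfacet
  facet normal 0.0000 0.0000 1.0000
    outer loop
      vertex 0.0 0.0 9.0
      vertex 26.0 4.0 9.0
      vertex 5.0 4.0 9.0
    endloop
  endfacet
  facet normal 0.0000 0.0000 1.0000
    outer loop
      vertex 0.0 0.0 9.0
      vertex 5.0 4.0 9.0
      vertex 5.0 14.0 9.0
    endloop
  endfacet
  facet normal 0.0000 0.0000 1.0000
    outer loop
      vertex 0.0 0.0 9.0
      vertex 5.0 14.0 9.0
      vertex 0.0 14.0 9.0
    endloop
  endfacet
  facet normal 0.0000 -1.0000 0.0000
    outer loop
      vertex 0.0 0.0 0.0
      vertex 26.0 0.0 0.0
      vertex 26.0 0.0 9.0
    endloop
  endfacet
  facet normal 0.0000 -1.0000 0.0000
    outer loop
      vertex 0.0 0.0 0.0
      vertex 26.0 0.0 9.0
      vertex 0.0 0.0 9.0
    endloop
  endfacet
  facet normal 1.0000 0.0000 0.0000
    outer loop
      vertex 26.0 0.0 0.0
      vertex 26.0 4.0 0.0
      vertex 26.0 4.0 9.0
    endloop
  endfacet
  facet normal 1.0000 0.0000 0.0000
    outer loop
      vertex 26.0 0.0 0.0
      vertex 26.0 4.0 9.0
      vertex 26.0 0.0 9.0
    endloop
  endfacet
  facet normal 0.0000 1.0000 0.0000
    outer loop
      vertex 26.0 4.0 0.0
      vertex 5.0 4.0 0.0
      vertex 5.0 4.0 9.0
    endloop
  endfacet
  facet normal 0.0000 1.0000 0.0000
    outer loop
      vertex 26.0 4.0 0.0
      vertex 5.0 4.0 9.0
      vertex 26.0 4.0 9.0
    endloop
  endfacet
  facet normal 1.0000 0.0000 0.0000
    outer loop
      vertex 5.0 4.0 0.0
      vertex 5.0 14.0 0.0
      vertex 5.0 14.0 9.0
    endloop
  endfacet
  facet normal 1.0000 0.0000 0.0000
    outer loop
      vertex 5.0 4.0 0.0
      vertex 5.0 14.0 9.0
      vertex 5.0 4.0 9.0
    endloop
  endfacet
  facet normal 0.0000 1.0000 0.0000
    outer loop
      vertex 5.0 14.0 0.0
      vertex 0.0 14.0 0.0
      vertex 0.0 14.0 9.0
    endloop
  endfacet
  facet normal 0.0000 1.0000 0.0000
    outer loop
      vertex 5.0 14.0 0.0
      vertex 0.0 14.0 9.0
      vertex 5.0 14.0 9.0
    endloop
  endfacet
  facet normal -1.0000 0.0000 0.0000
    outer loop
      vertex 0.0 14.0 0.0
      vertex 0.0 0.0 0.0
      vertex 0.0 0.0 9.0
    endloop
  endfacet
  facet normal -1.0000 0.0000 0.0000
    outer loop
      vertex 0.0 14.0 0.0
      vertex 0.0 0.0 9.0
      vertex 0.0 14.0 9.0
    endloop
  endfacet
endsolid part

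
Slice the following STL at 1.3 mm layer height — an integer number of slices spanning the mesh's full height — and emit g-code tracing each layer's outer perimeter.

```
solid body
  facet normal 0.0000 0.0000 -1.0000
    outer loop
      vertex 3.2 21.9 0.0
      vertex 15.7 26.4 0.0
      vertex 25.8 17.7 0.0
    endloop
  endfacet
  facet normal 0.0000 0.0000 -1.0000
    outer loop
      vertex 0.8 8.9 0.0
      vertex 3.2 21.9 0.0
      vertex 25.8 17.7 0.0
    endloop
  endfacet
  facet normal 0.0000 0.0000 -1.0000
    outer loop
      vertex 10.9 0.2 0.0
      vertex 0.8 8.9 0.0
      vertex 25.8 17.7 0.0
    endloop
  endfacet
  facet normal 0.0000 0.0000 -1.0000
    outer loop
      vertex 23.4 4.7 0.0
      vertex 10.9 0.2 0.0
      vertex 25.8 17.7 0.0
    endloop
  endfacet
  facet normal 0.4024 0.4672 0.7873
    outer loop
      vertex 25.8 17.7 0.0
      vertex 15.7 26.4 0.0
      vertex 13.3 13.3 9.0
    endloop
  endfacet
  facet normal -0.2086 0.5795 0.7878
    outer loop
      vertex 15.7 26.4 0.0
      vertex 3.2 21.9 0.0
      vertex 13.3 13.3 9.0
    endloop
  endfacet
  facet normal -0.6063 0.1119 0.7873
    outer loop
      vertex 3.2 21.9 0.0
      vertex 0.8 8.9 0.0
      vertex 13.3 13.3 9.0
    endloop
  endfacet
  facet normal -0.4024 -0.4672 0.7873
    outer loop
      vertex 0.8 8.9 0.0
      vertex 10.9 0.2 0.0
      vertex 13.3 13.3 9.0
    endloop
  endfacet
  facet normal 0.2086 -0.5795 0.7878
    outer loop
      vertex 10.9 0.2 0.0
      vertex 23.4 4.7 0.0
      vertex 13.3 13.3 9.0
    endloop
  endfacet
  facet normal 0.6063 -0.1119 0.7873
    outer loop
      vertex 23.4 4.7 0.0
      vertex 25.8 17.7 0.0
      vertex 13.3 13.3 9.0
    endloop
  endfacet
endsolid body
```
; perimeter-only toolpath
G21 ; units = mm
G90 ; absolute positioning
G28 ; home
; layer 1
G0 Z1.3
G0 X24.0 Y17.1
G1 X15.4 Y24.5
G1 X4.6 Y20.7
G1 X2.6 Y9.5
G1 X11.2 Y2.1
G1 X22.0 Y5.9
G1 X24.0 Y17.1
; layer 2
G0 Z2.6
G0 X22.2 Y16.4
G1 X15.0 Y22.7
G1 X6.1 Y19.4
G1 X4.4 Y10.2
G1 X11.6 Y3.9
G1 X20.5 Y7.2
G1 X22.2 Y16.4
; layer 3
G0 Z3.9
G0 X20.4 Y15.8
G1 X14.7 Y20.8
G1 X7.5 Y18.2
G1 X6.2 Y10.8
G1 X11.9 Y5.8
G1 X19.1 Y8.4
G1 X20.4 Y15.8
; layer 4
G0 Z5.1
G0 X18.7 Y15.2
G1 X14.3 Y18.9
G1 X9.0 Y17.0
G1 X7.9 Y11.4
G1 X12.3 Y7.7
G1 X17.6 Y9.6
G1 X18.7 Y15.2
; layer 5
G0 Z6.4
G0 X16.9 Y14.6
G1 X14.0 Y17.0
G1 X10.4 Y15.8
G1 X9.7 Y12.0
G1 X12.6 Y9.6
G1 X16.2 Y10.8
G1 X16.9 Y14.6
; layer 6
G0 Z7.7
G0 X15.1 Y13.9
G1 X13.6 Y15.2
G1 X11.9 Y14.5
G1 X11.5 Y12.7
G1 X13.0 Y11.4
G1 X14.7 Y12.1
G1 X15.1 Y13.9
M2 ; end

The solid is a regular 6-sided pyramid, base circumscribed radius ≈ 13.3 mm, apex at z ≈ 9 mm. Slicing at Δz = 1.3 mm — 7 equal slices spanning the solid's height, so layer i sits at z = i·h/7 — gives 6 non-empty perimeters. Each is a 6-segment closed polygon; G0 lifts to the layer z and rapids to the start vertex, then G1 traces the edges. The cross-section shrinks linearly with z (the slice at the apex is degenerate and omitted).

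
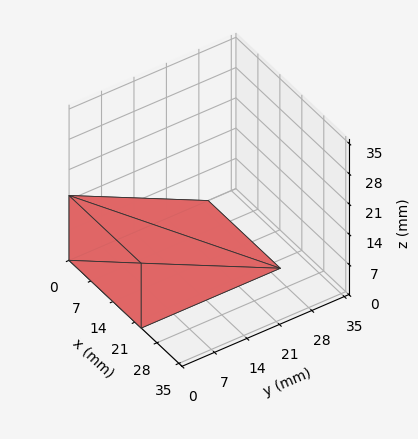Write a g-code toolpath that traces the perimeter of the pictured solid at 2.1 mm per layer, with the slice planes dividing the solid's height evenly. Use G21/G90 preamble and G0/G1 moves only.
Reading the render: the shape is a wedge (ramp): 23 × 30 mm base, rising to 15 mm along the y=0 edge and sloping linearly to z=0 at y=30 (dimensions read to the nearest mm from the axis ticks). For the g-code, the solid's height is divided into equal slices at the stated Δz and each level perimeter traced with G1 moves after a G0 lift.

; perimeter-only toolpath
G21 ; units = mm
G90 ; absolute positioning
G28 ; home
; layer 1
G0 Z2.1
G0 X0.0 Y0.0
G1 X23.0 Y0.0
G1 X23.0 Y25.7
G1 X0.0 Y25.7
G1 X0.0 Y0.0
; layer 2
G0 Z4.3
G0 X0.0 Y0.0
G1 X23.0 Y0.0
G1 X23.0 Y21.4
G1 X0.0 Y21.4
G1 X0.0 Y0.0
; layer 3
G0 Z6.4
G0 X0.0 Y0.0
G1 X23.0 Y0.0
G1 X23.0 Y17.1
G1 X0.0 Y17.1
G1 X0.0 Y0.0
; layer 4
G0 Z8.6
G0 X0.0 Y0.0
G1 X23.0 Y0.0
G1 X23.0 Y12.9
G1 X0.0 Y12.9
G1 X0.0 Y0.0
; layer 5
G0 Z10.7
G0 X0.0 Y0.0
G1 X23.0 Y0.0
G1 X23.0 Y8.6
G1 X0.0 Y8.6
G1 X0.0 Y0.0
; layer 6
G0 Z12.9
G0 X0.0 Y0.0
G1 X23.0 Y0.0
G1 X23.0 Y4.3
G1 X0.0 Y4.3
G1 X0.0 Y0.0
M2 ; end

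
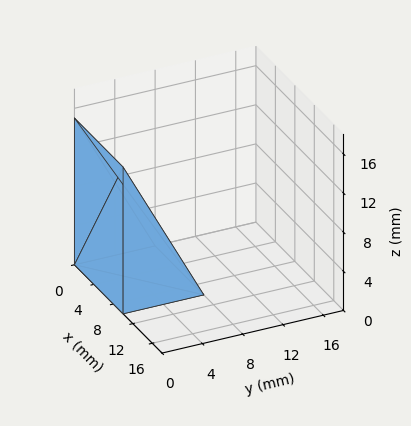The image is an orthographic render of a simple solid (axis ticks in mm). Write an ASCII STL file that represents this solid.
Reading the render: the shape is a wedge (ramp): 10 × 8 mm base, rising to 15 mm along the y=0 edge and sloping linearly to z=0 at y=8 (dimensions read to the nearest mm from the axis ticks). For the STL, each face is triangulated and given an outward normal.

solid part
  facet normal 0.0000 0.0000 -1.0000
    outer loop
      vertex 10.0 8.0 0.0
      vertex 10.0 0.0 0.0
      vertex 0.0 0.0 0.0
    endloop
  endfacet
  facet normal 0.0000 0.0000 -1.0000
    outer loop
      vertex 0.0 8.0 0.0
      vertex 10.0 8.0 0.0
      vertex 0.0 0.0 0.0
    endloop
  endfacet
  facet normal 0.0000 -1.0000 0.0000
    outer loop
      vertex 0.0 0.0 0.0
      vertex 10.0 0.0 0.0
      vertex 10.0 0.0 15.0
    endloop
  endfacet
  facet normal 0.0000 -1.0000 0.0000
    outer loop
      vertex 0.0 0.0 0.0
      vertex 10.0 0.0 15.0
      vertex 0.0 0.0 15.0
    endloop
  endfacet
  facet normal 0.0000 0.8824 0.4706
    outer loop
      vertex 0.0 0.0 15.0
      vertex 10.0 0.0 15.0
      vertex 10.0 8.0 0.0
    endloop
  endfacet
  facet normal 0.0000 0.8824 0.4706
    outer loop
      vertex 0.0 0.0 15.0
      vertex 10.0 8.0 0.0
      vertex 0.0 8.0 0.0
    endloop
  endfacet
  facet normal -1.0000 0.0000 0.0000
    outer loop
      vertex 0.0 0.0 15.0
      vertex 0.0 8.0 0.0
      vertex 0.0 0.0 0.0
    endloop
  endfacet
  facet normal 1.0000 0.0000 0.0000
    outer loop
      vertex 10.0 0.0 0.0
      vertex 10.0 8.0 0.0
      vertex 10.0 0.0 15.0
    endloop
  endfacet
endsolid part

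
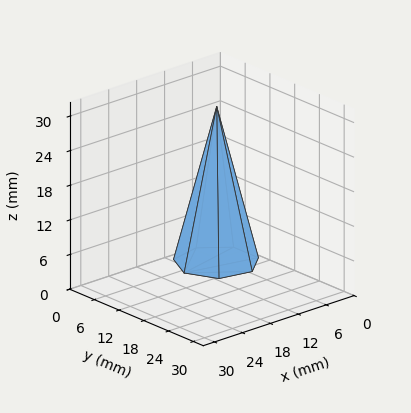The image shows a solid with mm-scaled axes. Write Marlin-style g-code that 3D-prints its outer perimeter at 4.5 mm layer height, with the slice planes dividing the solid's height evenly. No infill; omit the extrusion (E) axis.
Reading the render: the shape is a regular 7-sided pyramid, base circumscribed radius ≈ 7 mm, apex at z ≈ 27 mm (dimensions read to the nearest mm from the axis ticks). For the g-code, the solid's height is divided into equal slices at the stated Δz and each level perimeter traced with G1 moves after a G0 lift.

; perimeter-only toolpath
G21 ; units = mm
G90 ; absolute positioning
G28 ; home
; layer 1
G0 Z4.5
G0 X12.8 Y7.0
G1 X10.7 Y11.6
G1 X5.7 Y12.7
G1 X1.8 Y9.5
G1 X1.8 Y4.5
G1 X5.7 Y1.3
G1 X10.7 Y2.4
G1 X12.8 Y7.0
; layer 2
G0 Z9.0
G0 X11.7 Y7.0
G1 X9.9 Y10.7
G1 X5.9 Y11.5
G1 X2.8 Y9.0
G1 X2.8 Y5.0
G1 X5.9 Y2.5
G1 X9.9 Y3.3
G1 X11.7 Y7.0
; layer 3
G0 Z13.5
G0 X10.5 Y7.0
G1 X9.2 Y9.8
G1 X6.2 Y10.4
G1 X3.9 Y8.5
G1 X3.9 Y5.5
G1 X6.2 Y3.6
G1 X9.2 Y4.2
G1 X10.5 Y7.0
; layer 4
G0 Z18.0
G0 X9.3 Y7.0
G1 X8.5 Y8.8
G1 X6.5 Y9.3
G1 X4.9 Y8.0
G1 X4.9 Y6.0
G1 X6.5 Y4.7
G1 X8.5 Y5.2
G1 X9.3 Y7.0
; layer 5
G0 Z22.5
G0 X8.2 Y7.0
G1 X7.7 Y7.9
G1 X6.7 Y8.1
G1 X6.0 Y7.5
G1 X6.0 Y6.5
G1 X6.7 Y5.9
G1 X7.7 Y6.1
G1 X8.2 Y7.0
M2 ; end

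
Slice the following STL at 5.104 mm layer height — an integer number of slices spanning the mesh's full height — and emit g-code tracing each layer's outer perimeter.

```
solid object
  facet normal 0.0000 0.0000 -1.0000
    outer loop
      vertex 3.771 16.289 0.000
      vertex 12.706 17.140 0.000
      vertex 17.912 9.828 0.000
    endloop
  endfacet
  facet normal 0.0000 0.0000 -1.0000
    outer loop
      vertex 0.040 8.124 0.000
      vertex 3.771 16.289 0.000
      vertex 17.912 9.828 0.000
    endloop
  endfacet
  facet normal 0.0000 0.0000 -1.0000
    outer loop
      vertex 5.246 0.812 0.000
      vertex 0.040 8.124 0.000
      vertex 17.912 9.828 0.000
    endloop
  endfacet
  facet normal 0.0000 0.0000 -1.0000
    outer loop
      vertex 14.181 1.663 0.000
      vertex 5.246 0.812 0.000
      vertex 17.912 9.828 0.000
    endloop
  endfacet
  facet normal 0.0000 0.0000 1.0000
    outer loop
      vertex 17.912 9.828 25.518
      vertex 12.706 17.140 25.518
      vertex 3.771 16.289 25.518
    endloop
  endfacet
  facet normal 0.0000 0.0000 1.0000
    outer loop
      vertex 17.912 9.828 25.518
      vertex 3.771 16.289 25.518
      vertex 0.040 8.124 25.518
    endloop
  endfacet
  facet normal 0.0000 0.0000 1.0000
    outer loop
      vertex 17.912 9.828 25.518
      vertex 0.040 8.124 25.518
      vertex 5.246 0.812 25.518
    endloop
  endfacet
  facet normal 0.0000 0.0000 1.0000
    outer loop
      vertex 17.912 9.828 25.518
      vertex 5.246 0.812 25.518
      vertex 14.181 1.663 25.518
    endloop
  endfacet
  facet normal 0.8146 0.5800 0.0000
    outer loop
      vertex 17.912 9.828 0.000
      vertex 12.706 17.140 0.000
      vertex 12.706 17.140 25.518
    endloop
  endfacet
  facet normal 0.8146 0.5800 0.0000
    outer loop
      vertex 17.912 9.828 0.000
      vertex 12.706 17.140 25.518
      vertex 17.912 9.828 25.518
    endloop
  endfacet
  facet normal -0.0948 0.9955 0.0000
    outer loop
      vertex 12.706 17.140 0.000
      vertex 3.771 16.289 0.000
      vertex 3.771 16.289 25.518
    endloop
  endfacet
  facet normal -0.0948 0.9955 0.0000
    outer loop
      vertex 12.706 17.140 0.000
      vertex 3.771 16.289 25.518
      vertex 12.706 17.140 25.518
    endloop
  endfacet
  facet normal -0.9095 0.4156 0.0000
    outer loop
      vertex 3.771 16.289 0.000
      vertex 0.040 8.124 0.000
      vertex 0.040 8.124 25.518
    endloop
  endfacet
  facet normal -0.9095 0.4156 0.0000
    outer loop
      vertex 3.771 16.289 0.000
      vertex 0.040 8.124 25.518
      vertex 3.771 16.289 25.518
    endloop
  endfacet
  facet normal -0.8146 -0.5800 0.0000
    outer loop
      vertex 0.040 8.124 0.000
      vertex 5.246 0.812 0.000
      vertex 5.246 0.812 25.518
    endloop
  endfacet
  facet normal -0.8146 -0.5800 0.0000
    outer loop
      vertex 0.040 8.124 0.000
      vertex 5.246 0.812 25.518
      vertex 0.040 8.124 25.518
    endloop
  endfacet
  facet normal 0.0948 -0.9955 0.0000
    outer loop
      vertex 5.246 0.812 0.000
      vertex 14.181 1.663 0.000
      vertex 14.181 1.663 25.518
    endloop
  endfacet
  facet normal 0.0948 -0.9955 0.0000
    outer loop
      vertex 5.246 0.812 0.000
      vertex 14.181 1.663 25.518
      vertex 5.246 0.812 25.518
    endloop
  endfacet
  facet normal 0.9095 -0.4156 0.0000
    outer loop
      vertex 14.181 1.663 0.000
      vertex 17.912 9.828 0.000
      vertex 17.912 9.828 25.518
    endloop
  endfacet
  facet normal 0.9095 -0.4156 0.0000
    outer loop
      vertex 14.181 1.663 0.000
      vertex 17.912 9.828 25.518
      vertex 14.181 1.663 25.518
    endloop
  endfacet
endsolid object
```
; perimeter-only toolpath
G21 ; units = mm
G90 ; absolute positioning
G28 ; home
; layer 1
G0 Z5.104
G0 X17.912 Y9.828
G1 X12.706 Y17.140
G1 X3.771 Y16.289
G1 X0.040 Y8.124
G1 X5.246 Y0.812
G1 X14.181 Y1.663
G1 X17.912 Y9.828
; layer 2
G0 Z10.207
G0 X17.912 Y9.828
G1 X12.706 Y17.140
G1 X3.771 Y16.289
G1 X0.040 Y8.124
G1 X5.246 Y0.812
G1 X14.181 Y1.663
G1 X17.912 Y9.828
; layer 3
G0 Z15.311
G0 X17.912 Y9.828
G1 X12.706 Y17.140
G1 X3.771 Y16.289
G1 X0.040 Y8.124
G1 X5.246 Y0.812
G1 X14.181 Y1.663
G1 X17.912 Y9.828
; layer 4
G0 Z20.414
G0 X17.912 Y9.828
G1 X12.706 Y17.140
G1 X3.771 Y16.289
G1 X0.040 Y8.124
G1 X5.246 Y0.812
G1 X14.181 Y1.663
G1 X17.912 Y9.828
; layer 5
G0 Z25.518
G0 X17.912 Y9.828
G1 X12.706 Y17.140
G1 X3.771 Y16.289
G1 X0.040 Y8.124
G1 X5.246 Y0.812
G1 X14.181 Y1.663
G1 X17.912 Y9.828
M2 ; end

The solid is a regular 6-sided prism (a cylinder approximated with 6 flat sides), circumscribed radius ≈ 8.98 mm, height ≈ 25.5 mm. Slicing at Δz = 5.104 mm — 5 equal slices spanning the solid's height, so layer i sits at z = i·h/5 — gives 5 non-empty perimeters. Each is a 6-segment closed polygon; G0 lifts to the layer z and rapids to the start vertex, then G1 traces the edges.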